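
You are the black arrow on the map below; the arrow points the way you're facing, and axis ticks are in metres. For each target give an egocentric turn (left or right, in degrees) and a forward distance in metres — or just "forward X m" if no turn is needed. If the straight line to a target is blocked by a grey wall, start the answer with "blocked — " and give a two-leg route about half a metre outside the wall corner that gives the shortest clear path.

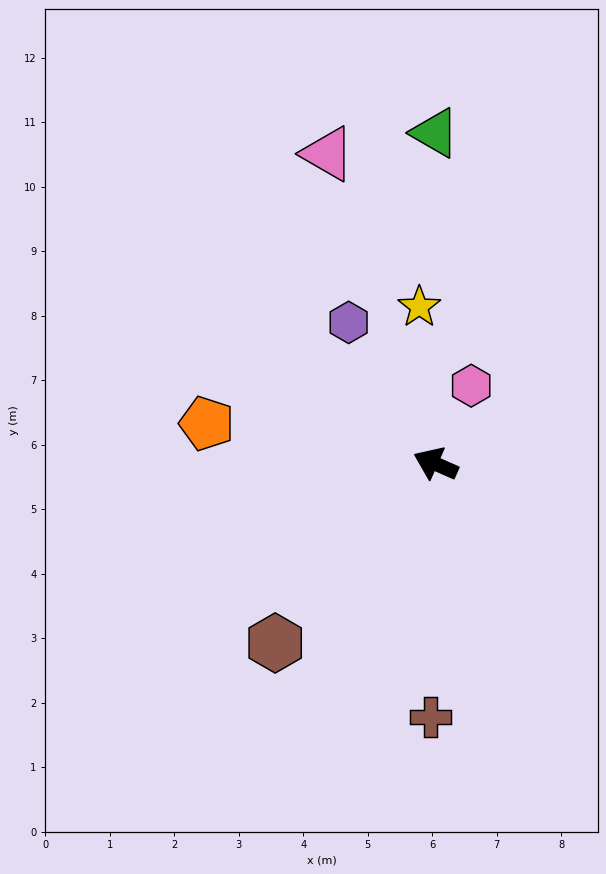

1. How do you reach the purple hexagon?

turn right 35°, forward 2.6 m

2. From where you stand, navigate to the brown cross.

turn left 113°, forward 3.9 m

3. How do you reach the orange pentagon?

turn left 14°, forward 3.6 m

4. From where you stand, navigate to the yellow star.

turn right 60°, forward 2.4 m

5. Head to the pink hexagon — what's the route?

turn right 91°, forward 1.3 m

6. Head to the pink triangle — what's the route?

turn right 47°, forward 5.1 m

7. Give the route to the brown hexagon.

turn left 72°, forward 3.7 m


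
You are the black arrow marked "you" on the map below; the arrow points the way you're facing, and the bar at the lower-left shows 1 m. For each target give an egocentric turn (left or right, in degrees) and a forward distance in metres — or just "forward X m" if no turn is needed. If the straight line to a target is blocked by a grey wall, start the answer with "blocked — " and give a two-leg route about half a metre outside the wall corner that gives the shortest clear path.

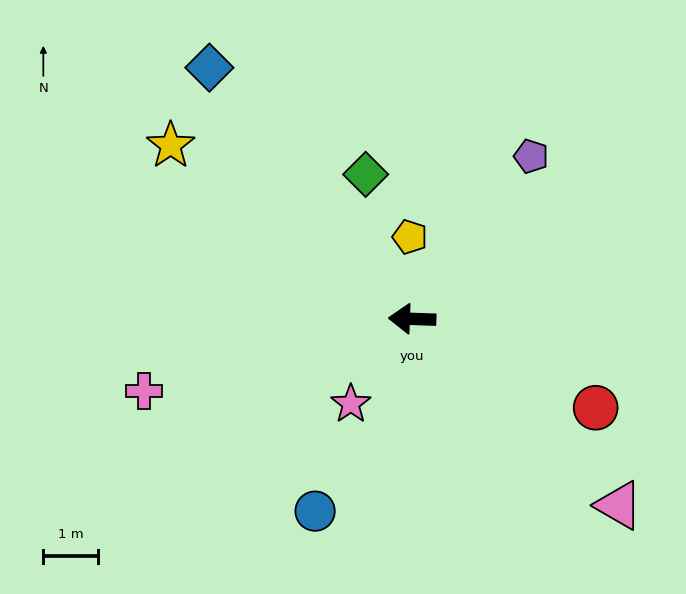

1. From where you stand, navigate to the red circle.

turn left 156°, forward 3.7 m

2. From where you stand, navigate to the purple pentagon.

turn right 124°, forward 3.7 m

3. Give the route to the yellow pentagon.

turn right 86°, forward 1.5 m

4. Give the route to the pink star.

turn left 56°, forward 1.9 m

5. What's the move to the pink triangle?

turn left 140°, forward 5.1 m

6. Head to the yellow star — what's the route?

turn right 34°, forward 5.5 m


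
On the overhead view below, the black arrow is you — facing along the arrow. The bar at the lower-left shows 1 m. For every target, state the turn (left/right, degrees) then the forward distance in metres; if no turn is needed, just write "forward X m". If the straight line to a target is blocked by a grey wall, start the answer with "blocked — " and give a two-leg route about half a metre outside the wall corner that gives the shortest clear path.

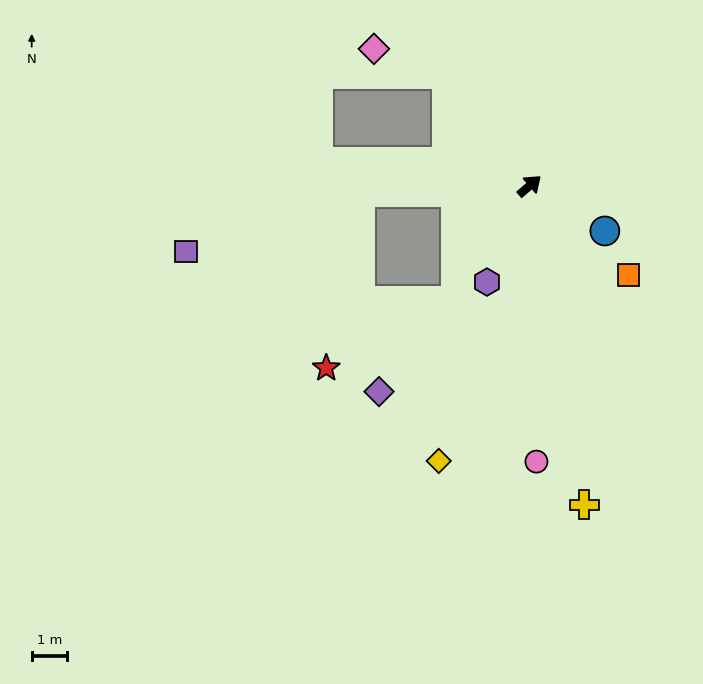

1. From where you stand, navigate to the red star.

blocked — turn left 141°, forward 4.8 m, then turn left 77°, forward 5.1 m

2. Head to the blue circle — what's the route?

turn right 72°, forward 2.5 m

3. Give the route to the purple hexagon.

turn right 155°, forward 3.0 m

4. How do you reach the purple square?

blocked — turn left 141°, forward 4.8 m, then turn left 17°, forward 5.2 m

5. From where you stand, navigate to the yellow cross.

turn right 121°, forward 9.2 m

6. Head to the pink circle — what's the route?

turn right 129°, forward 7.8 m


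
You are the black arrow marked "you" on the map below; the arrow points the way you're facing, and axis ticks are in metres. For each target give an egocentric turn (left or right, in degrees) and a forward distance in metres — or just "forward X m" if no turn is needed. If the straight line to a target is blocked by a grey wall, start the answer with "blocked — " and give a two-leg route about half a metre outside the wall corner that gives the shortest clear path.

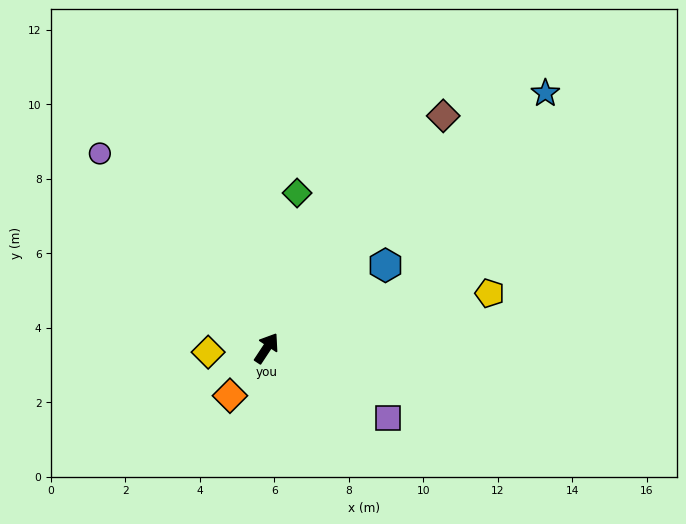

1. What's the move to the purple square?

turn right 86°, forward 3.8 m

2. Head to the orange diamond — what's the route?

turn left 176°, forward 1.6 m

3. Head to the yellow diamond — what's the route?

turn left 127°, forward 1.6 m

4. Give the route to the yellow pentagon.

turn right 43°, forward 6.2 m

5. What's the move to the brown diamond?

turn right 4°, forward 7.8 m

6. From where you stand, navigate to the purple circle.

turn left 74°, forward 6.9 m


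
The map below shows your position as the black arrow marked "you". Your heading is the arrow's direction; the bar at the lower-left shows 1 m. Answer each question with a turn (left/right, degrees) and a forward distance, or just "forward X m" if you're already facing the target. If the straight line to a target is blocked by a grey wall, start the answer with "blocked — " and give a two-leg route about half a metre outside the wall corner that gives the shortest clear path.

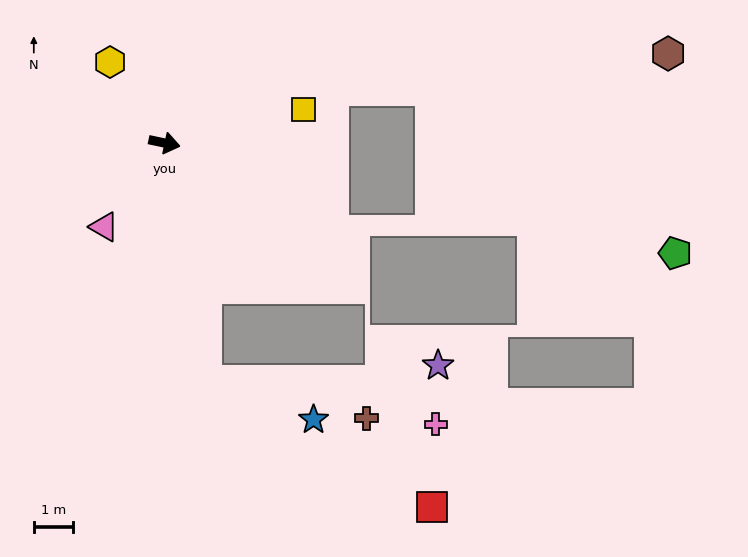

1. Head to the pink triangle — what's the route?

turn right 114°, forward 2.6 m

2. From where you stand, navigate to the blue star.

blocked — turn right 68°, forward 6.2 m, then turn left 60°, forward 2.9 m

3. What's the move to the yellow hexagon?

turn left 136°, forward 2.5 m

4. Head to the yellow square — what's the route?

turn left 25°, forward 3.7 m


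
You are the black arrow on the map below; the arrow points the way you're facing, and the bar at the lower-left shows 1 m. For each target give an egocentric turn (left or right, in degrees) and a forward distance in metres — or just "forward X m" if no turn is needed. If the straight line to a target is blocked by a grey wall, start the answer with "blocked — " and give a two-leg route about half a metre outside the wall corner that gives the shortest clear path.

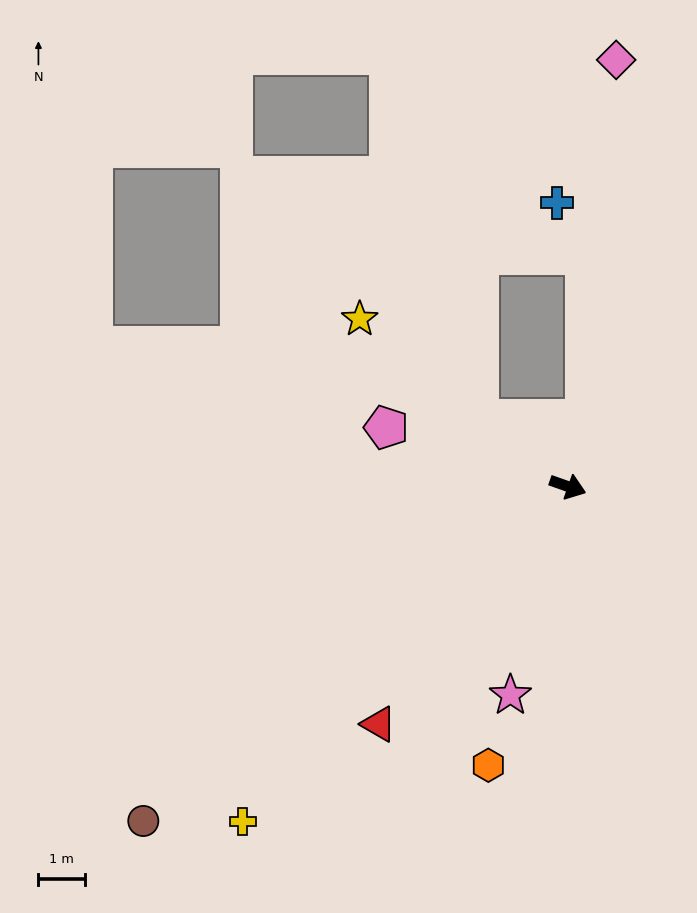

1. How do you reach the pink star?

turn right 86°, forward 4.6 m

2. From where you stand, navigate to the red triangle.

turn right 109°, forward 6.5 m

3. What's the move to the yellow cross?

turn right 115°, forward 10.0 m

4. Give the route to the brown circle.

turn right 122°, forward 11.6 m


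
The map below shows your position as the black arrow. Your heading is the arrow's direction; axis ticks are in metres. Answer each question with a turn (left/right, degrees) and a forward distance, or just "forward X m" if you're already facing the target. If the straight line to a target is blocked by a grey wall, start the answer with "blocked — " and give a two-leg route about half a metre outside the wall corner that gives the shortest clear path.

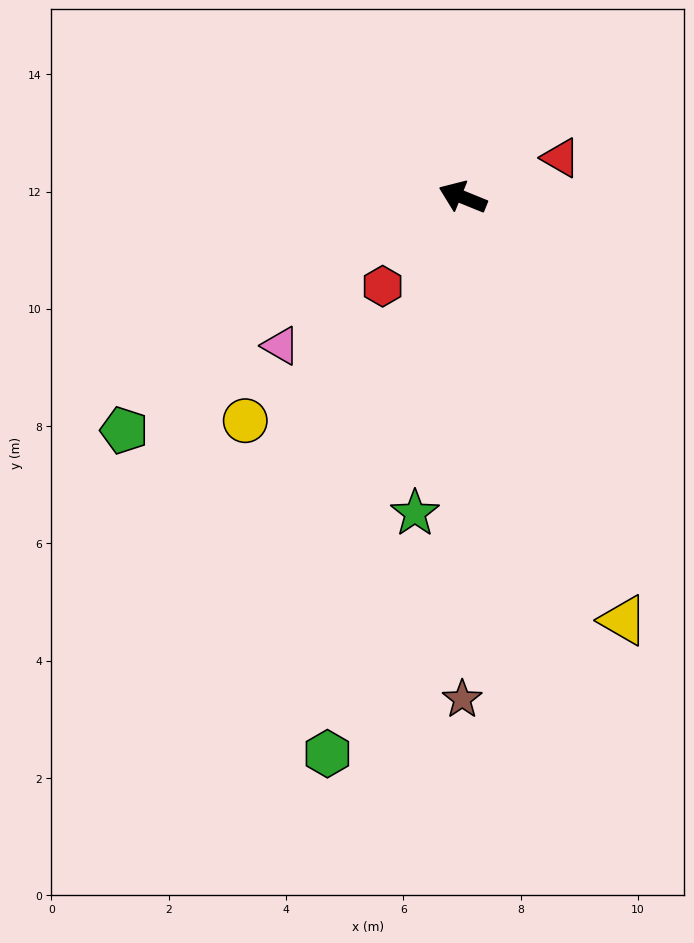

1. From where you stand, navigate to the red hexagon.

turn left 70°, forward 2.0 m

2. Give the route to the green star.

turn left 104°, forward 5.4 m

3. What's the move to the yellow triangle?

turn left 133°, forward 7.7 m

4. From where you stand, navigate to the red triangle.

turn right 136°, forward 1.8 m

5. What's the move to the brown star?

turn left 112°, forward 8.6 m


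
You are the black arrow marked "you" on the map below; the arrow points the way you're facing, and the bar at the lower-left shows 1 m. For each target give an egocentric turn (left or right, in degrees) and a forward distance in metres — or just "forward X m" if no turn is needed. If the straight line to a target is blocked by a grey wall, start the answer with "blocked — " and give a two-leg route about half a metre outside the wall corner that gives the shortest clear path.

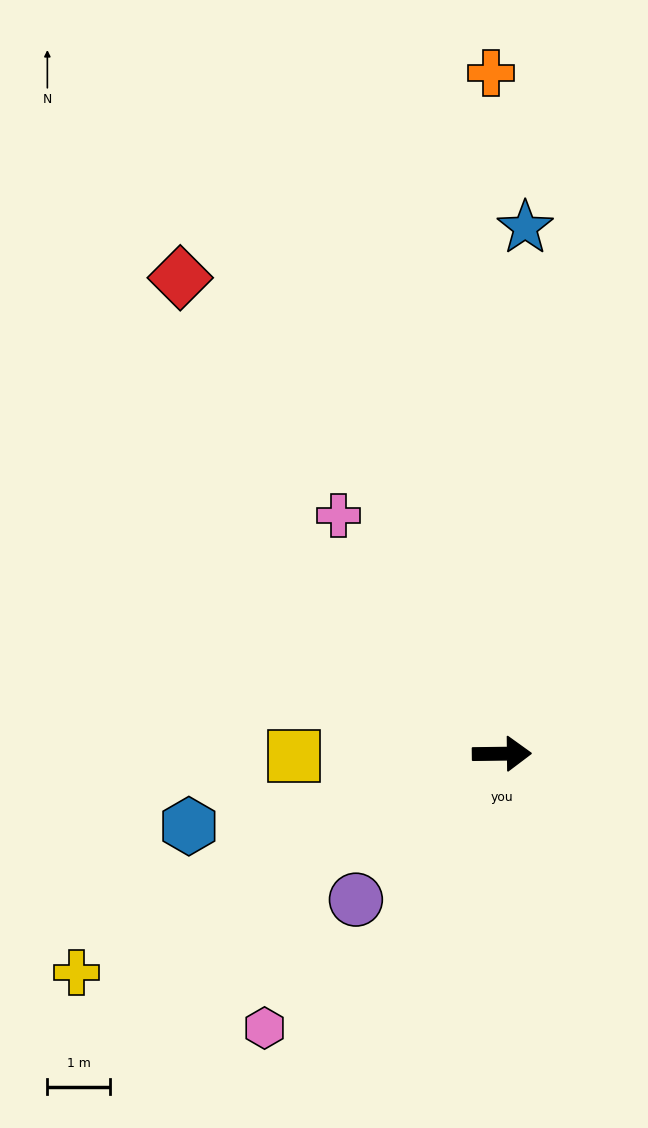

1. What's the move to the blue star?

turn left 87°, forward 8.4 m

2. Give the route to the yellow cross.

turn right 153°, forward 7.7 m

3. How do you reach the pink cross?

turn left 124°, forward 4.6 m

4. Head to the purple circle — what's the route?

turn right 136°, forward 3.3 m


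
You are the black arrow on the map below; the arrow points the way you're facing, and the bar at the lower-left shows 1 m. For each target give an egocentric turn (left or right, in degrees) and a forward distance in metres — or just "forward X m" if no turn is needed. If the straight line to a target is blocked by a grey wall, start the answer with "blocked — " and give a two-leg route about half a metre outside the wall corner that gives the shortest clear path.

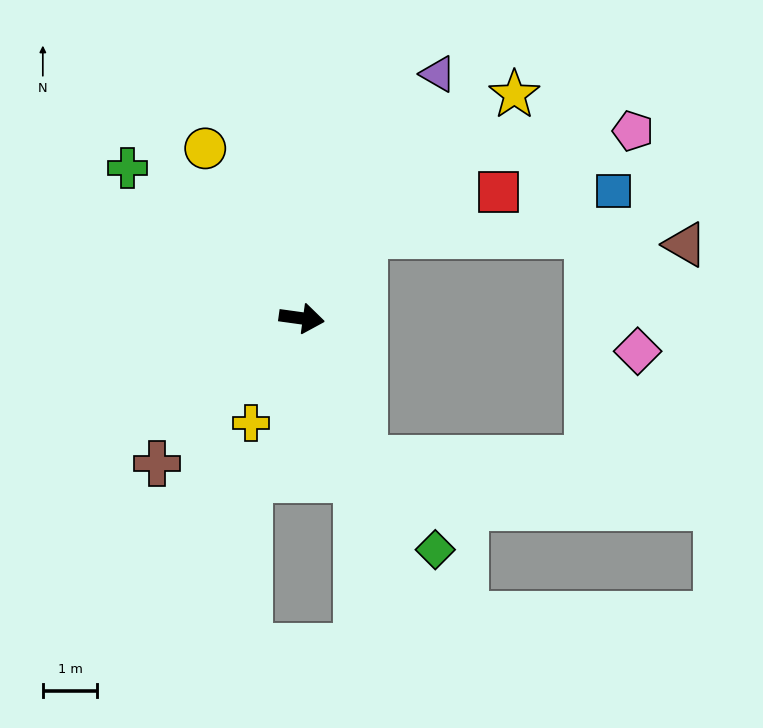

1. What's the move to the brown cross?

turn right 127°, forward 3.8 m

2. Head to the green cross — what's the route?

turn left 147°, forward 4.2 m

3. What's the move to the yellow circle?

turn left 127°, forward 3.6 m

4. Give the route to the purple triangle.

turn left 69°, forward 5.2 m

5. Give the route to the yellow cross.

turn right 108°, forward 2.1 m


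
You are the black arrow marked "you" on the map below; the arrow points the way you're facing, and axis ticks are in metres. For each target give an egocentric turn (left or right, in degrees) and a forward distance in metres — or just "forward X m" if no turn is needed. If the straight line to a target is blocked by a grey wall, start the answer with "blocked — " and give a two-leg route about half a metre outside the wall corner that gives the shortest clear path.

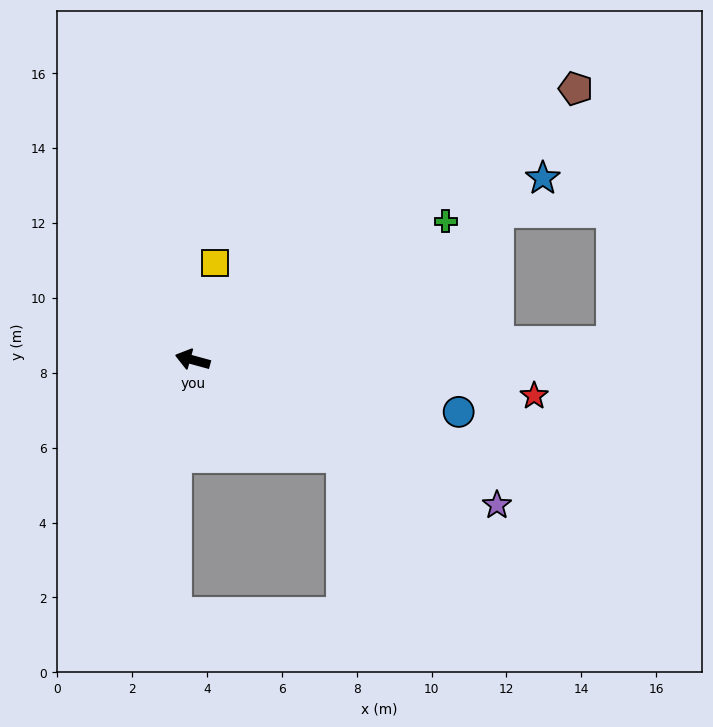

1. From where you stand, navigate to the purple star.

turn left 170°, forward 9.0 m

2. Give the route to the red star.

turn right 171°, forward 9.2 m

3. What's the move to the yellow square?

turn right 88°, forward 2.7 m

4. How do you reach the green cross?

turn right 136°, forward 7.7 m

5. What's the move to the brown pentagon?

turn right 129°, forward 12.5 m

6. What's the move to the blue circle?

turn right 176°, forward 7.2 m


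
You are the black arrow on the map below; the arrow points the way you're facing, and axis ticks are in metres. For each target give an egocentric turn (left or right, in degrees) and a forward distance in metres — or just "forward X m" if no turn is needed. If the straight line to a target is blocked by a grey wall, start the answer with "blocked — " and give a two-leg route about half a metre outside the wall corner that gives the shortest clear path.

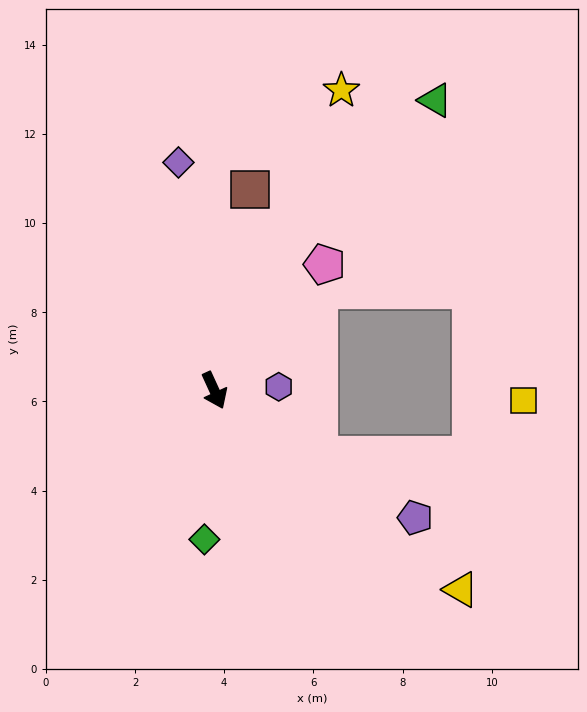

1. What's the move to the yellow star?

turn left 132°, forward 7.3 m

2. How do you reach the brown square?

turn left 145°, forward 4.6 m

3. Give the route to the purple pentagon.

turn left 33°, forward 5.3 m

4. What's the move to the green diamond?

turn right 28°, forward 3.3 m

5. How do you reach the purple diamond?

turn left 164°, forward 5.2 m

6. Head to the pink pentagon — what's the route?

turn left 114°, forward 3.8 m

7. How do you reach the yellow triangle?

turn left 26°, forward 7.1 m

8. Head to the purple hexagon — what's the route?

turn left 69°, forward 1.4 m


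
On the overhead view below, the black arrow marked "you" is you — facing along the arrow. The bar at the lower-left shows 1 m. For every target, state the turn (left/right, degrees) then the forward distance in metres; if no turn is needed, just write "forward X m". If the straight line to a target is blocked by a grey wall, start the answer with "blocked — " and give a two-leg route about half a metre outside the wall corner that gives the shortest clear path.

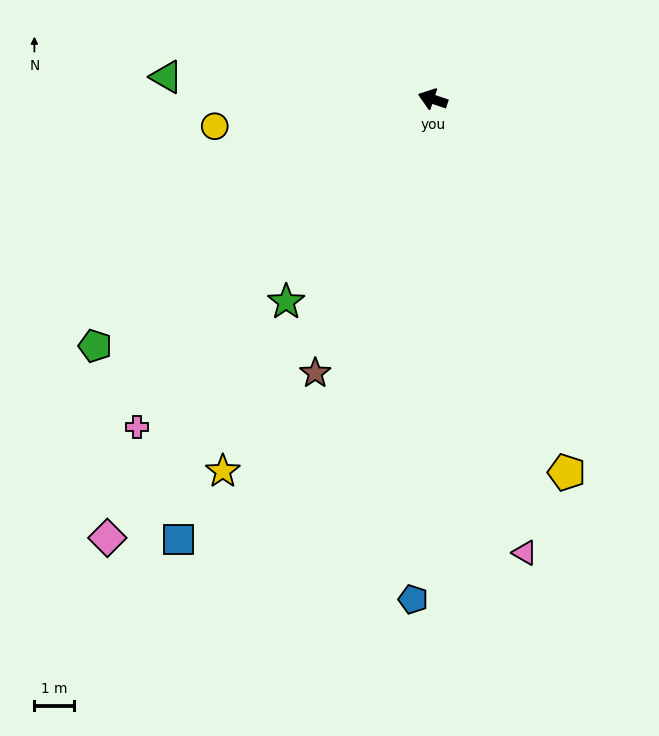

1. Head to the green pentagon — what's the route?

turn left 55°, forward 10.7 m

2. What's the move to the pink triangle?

turn left 120°, forward 11.8 m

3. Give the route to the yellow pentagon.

turn left 128°, forward 10.1 m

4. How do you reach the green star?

turn left 73°, forward 6.4 m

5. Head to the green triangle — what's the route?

turn left 14°, forward 6.8 m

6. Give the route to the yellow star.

turn left 79°, forward 10.9 m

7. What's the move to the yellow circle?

turn left 26°, forward 5.6 m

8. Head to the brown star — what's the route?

turn left 85°, forward 7.6 m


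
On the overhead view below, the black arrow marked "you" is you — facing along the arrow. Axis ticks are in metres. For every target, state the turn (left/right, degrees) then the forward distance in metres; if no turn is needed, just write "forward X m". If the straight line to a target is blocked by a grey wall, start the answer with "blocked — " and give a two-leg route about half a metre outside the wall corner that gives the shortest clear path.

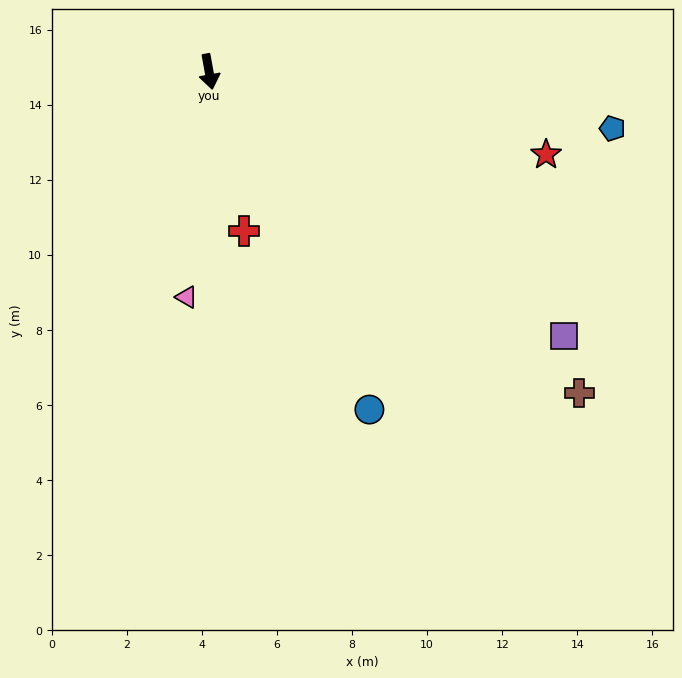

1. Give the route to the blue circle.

turn left 15°, forward 10.0 m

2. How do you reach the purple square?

turn left 43°, forward 11.8 m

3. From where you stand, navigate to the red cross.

turn left 2°, forward 4.3 m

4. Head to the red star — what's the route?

turn left 66°, forward 9.2 m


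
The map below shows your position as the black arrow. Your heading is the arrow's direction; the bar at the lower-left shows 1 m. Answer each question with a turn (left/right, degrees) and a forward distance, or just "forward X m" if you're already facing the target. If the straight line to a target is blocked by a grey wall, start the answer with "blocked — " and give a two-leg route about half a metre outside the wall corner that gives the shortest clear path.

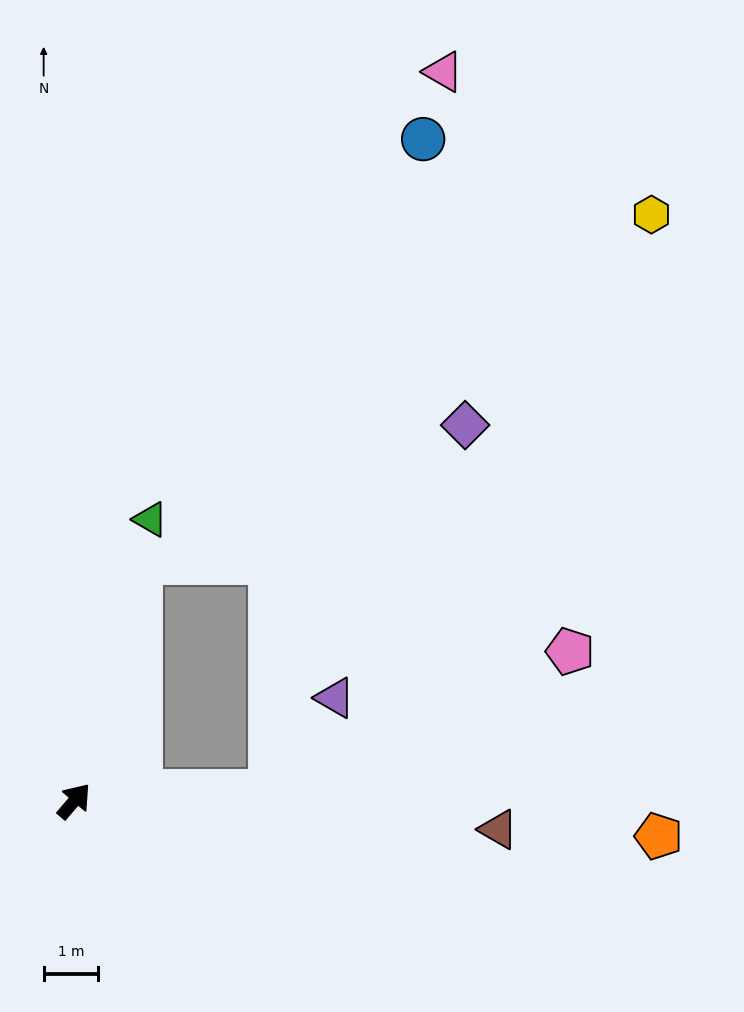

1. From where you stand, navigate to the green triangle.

turn left 25°, forward 5.3 m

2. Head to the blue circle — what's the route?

blocked — turn right 47°, forward 3.6 m, then turn left 74°, forward 12.3 m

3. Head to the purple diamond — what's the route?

blocked — turn left 25°, forward 4.5 m, then turn right 52°, forward 6.5 m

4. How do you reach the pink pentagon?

blocked — turn right 47°, forward 3.6 m, then turn left 23°, forward 6.0 m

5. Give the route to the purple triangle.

blocked — turn right 47°, forward 3.6 m, then turn left 54°, forward 2.1 m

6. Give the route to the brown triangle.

turn right 53°, forward 7.8 m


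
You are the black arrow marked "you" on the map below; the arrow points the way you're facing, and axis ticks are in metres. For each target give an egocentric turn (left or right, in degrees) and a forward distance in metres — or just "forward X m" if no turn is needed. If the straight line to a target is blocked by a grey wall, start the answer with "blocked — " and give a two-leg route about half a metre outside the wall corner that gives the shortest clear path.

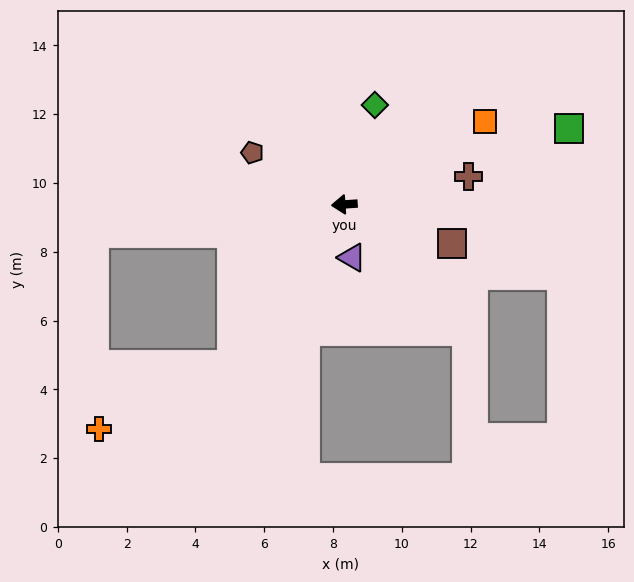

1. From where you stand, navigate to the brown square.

turn left 156°, forward 3.3 m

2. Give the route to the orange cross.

blocked — turn left 51°, forward 5.7 m, then turn right 29°, forward 4.3 m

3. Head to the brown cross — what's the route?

turn right 171°, forward 3.7 m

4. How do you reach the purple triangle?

turn left 94°, forward 1.6 m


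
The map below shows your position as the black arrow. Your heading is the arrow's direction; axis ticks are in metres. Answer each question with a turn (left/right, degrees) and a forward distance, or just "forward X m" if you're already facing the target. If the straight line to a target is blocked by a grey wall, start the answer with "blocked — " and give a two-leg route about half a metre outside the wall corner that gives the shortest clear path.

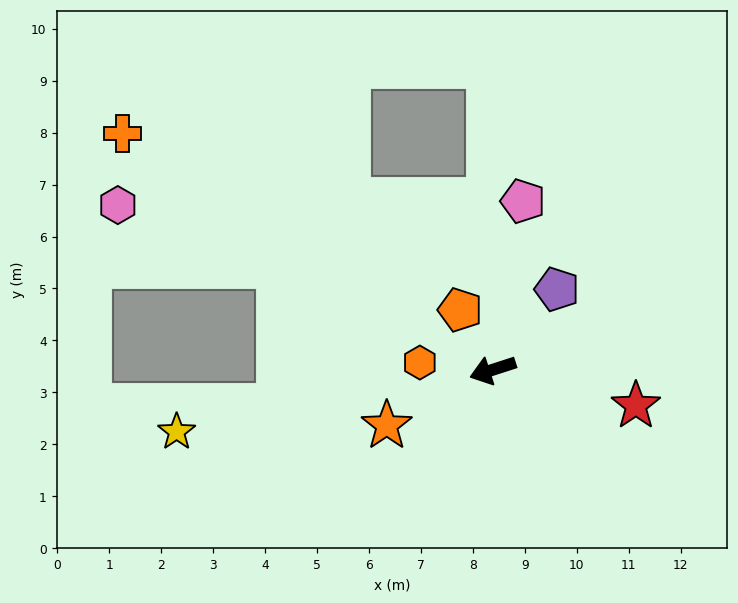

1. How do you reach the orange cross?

turn right 50°, forward 8.5 m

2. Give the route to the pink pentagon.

turn right 118°, forward 3.3 m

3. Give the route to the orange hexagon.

turn right 24°, forward 1.4 m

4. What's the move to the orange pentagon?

turn right 79°, forward 1.3 m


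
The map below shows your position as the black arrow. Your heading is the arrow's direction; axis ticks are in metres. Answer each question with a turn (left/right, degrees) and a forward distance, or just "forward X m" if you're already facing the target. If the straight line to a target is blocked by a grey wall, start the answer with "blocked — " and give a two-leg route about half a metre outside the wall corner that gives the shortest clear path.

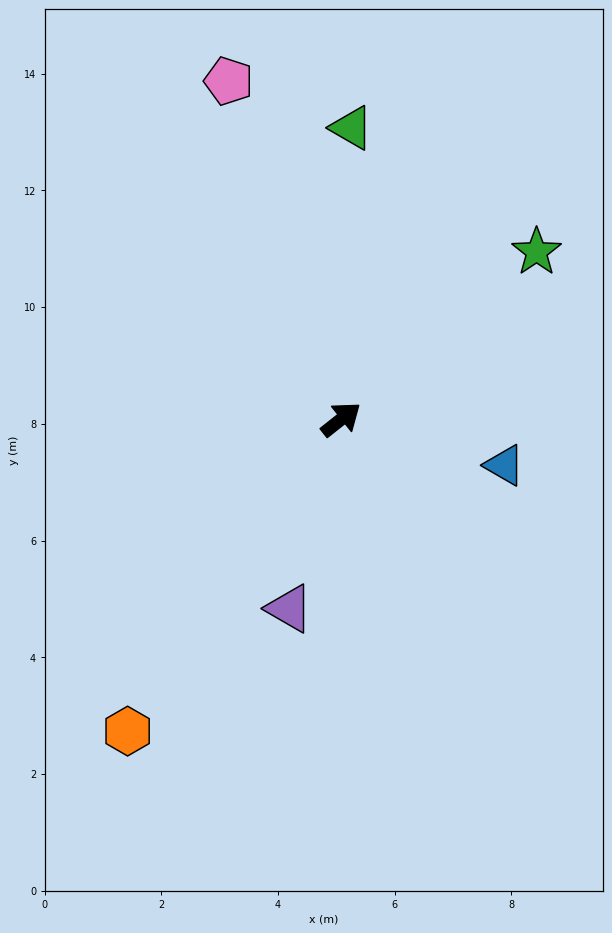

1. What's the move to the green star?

turn left 2°, forward 4.4 m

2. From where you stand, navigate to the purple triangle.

turn right 144°, forward 3.4 m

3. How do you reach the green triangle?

turn left 50°, forward 5.0 m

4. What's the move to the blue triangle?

turn right 54°, forward 2.9 m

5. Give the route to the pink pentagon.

turn left 70°, forward 6.1 m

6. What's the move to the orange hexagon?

turn right 163°, forward 6.5 m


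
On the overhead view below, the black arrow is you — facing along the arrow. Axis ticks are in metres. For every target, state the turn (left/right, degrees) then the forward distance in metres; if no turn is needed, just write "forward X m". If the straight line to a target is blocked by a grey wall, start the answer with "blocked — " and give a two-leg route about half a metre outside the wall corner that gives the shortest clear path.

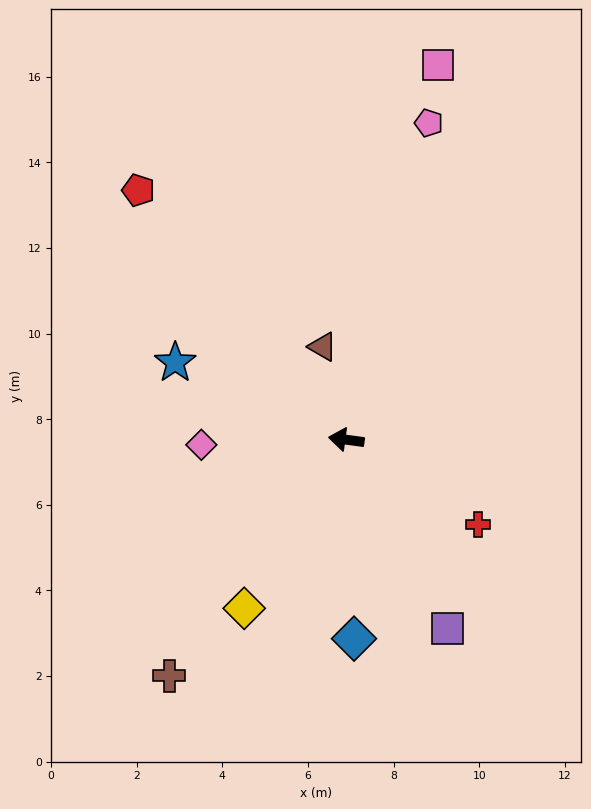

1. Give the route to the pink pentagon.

turn right 97°, forward 7.6 m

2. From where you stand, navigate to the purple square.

turn left 126°, forward 5.0 m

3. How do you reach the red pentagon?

turn right 43°, forward 7.6 m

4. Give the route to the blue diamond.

turn left 100°, forward 4.7 m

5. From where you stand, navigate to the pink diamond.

turn left 10°, forward 3.4 m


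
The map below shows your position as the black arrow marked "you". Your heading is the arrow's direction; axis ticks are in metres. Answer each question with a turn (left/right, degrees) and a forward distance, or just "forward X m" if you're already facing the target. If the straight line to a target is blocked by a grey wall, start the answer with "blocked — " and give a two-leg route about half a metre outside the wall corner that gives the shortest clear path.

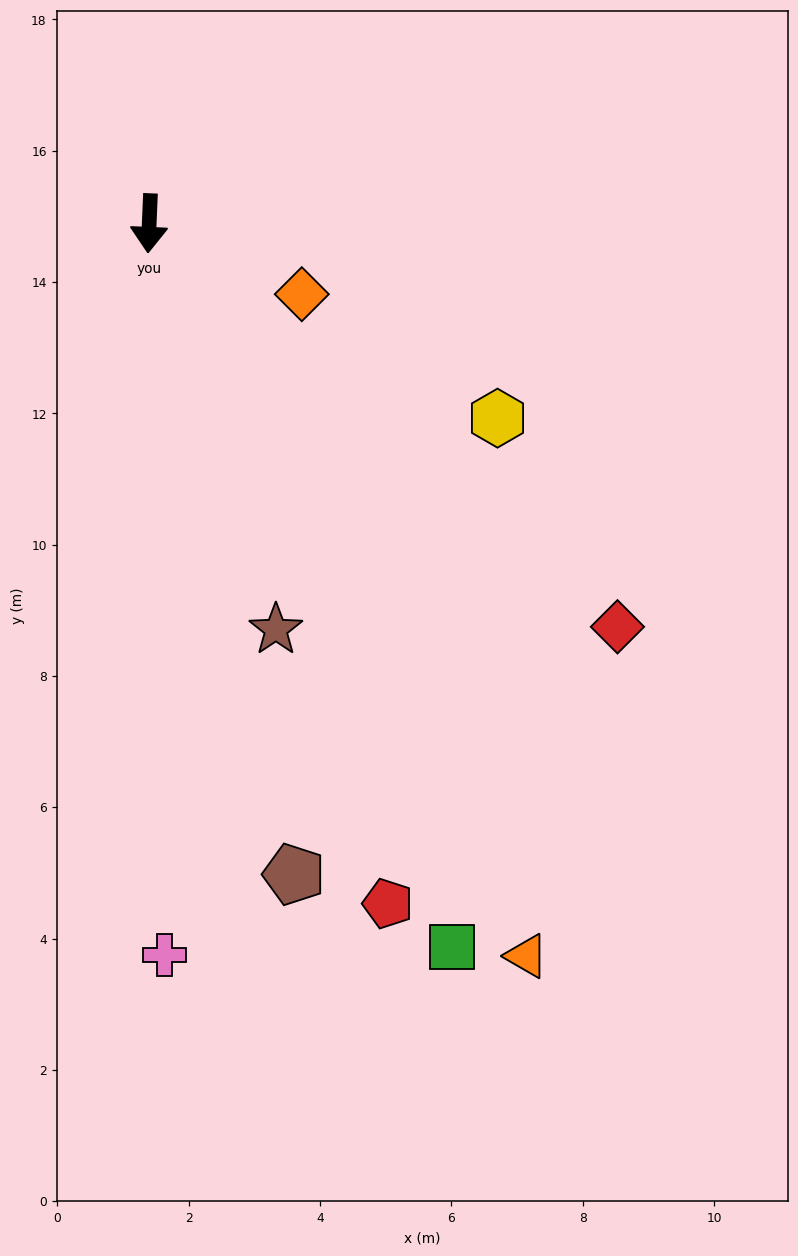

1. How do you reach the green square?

turn left 25°, forward 11.9 m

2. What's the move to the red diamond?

turn left 52°, forward 9.4 m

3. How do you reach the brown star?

turn left 20°, forward 6.5 m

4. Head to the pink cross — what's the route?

turn left 4°, forward 11.1 m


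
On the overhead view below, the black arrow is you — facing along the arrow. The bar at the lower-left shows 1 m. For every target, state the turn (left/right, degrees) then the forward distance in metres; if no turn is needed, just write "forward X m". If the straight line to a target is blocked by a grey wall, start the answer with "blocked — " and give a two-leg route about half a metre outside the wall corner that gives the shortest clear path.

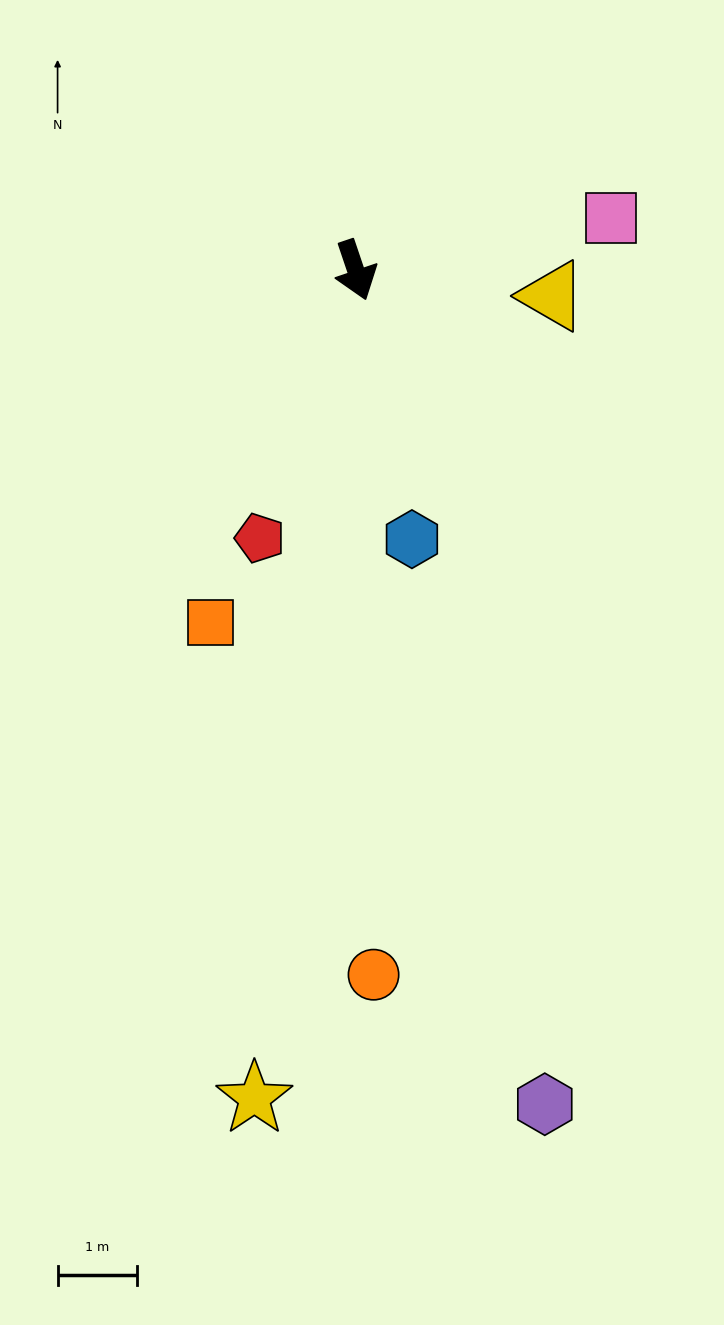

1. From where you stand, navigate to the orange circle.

turn right 17°, forward 8.9 m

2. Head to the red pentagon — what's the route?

turn right 38°, forward 3.6 m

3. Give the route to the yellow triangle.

turn left 64°, forward 2.5 m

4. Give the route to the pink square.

turn left 83°, forward 3.3 m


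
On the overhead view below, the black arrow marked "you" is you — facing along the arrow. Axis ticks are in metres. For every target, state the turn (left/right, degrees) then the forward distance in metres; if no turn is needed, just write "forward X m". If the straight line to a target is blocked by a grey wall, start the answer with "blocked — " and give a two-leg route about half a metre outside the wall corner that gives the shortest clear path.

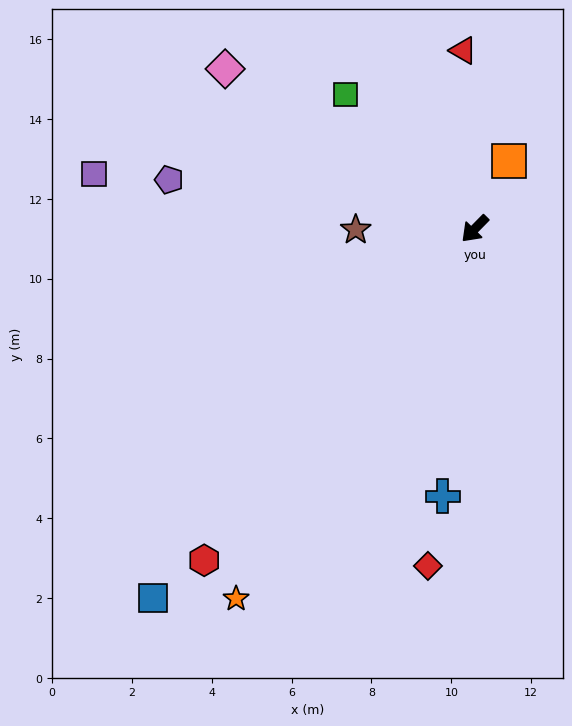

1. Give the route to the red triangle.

turn right 132°, forward 4.5 m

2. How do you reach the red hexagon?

turn left 5°, forward 10.7 m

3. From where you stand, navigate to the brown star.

turn right 45°, forward 3.0 m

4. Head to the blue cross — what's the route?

turn left 38°, forward 6.7 m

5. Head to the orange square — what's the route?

turn right 162°, forward 1.9 m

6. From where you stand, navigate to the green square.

turn right 92°, forward 4.7 m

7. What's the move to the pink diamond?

turn right 78°, forward 7.4 m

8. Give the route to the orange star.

turn left 12°, forward 11.0 m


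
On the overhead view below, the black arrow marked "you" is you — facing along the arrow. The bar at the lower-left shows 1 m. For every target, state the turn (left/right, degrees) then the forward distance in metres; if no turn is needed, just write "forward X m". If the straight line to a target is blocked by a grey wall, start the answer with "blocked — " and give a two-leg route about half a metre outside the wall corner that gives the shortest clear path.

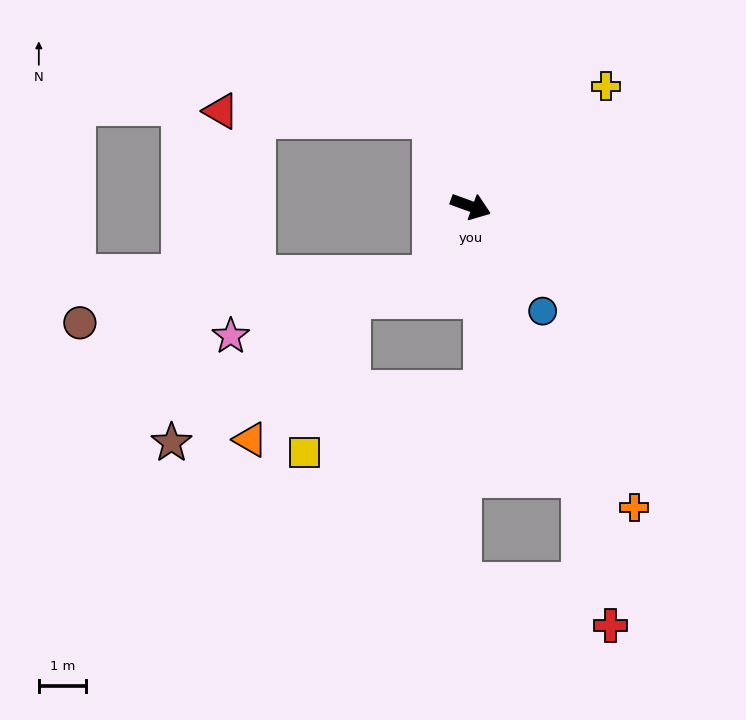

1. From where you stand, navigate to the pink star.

blocked — turn right 99°, forward 1.7 m, then turn right 44°, forward 4.5 m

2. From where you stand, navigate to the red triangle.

blocked — turn left 134°, forward 2.0 m, then turn left 64°, forward 4.5 m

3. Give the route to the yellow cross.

turn left 62°, forward 3.8 m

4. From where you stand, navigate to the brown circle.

blocked — turn right 99°, forward 1.7 m, then turn right 53°, forward 7.5 m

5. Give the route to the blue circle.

turn right 36°, forward 2.7 m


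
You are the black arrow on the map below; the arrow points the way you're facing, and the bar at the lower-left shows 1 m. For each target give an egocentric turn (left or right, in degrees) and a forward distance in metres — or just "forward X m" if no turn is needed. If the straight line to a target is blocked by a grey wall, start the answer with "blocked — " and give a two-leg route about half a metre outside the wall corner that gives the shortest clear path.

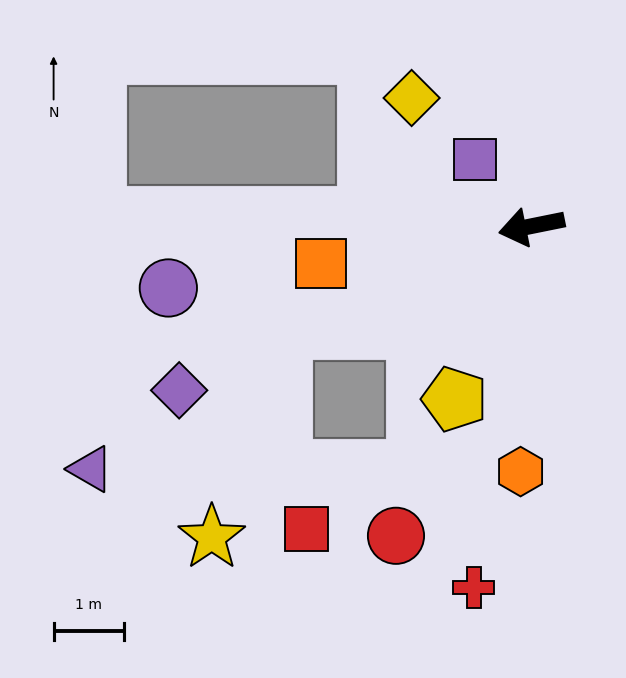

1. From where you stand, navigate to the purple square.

turn right 61°, forward 1.2 m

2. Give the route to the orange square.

forward 3.0 m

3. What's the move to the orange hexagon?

turn left 76°, forward 3.5 m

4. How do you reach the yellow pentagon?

turn left 55°, forward 2.7 m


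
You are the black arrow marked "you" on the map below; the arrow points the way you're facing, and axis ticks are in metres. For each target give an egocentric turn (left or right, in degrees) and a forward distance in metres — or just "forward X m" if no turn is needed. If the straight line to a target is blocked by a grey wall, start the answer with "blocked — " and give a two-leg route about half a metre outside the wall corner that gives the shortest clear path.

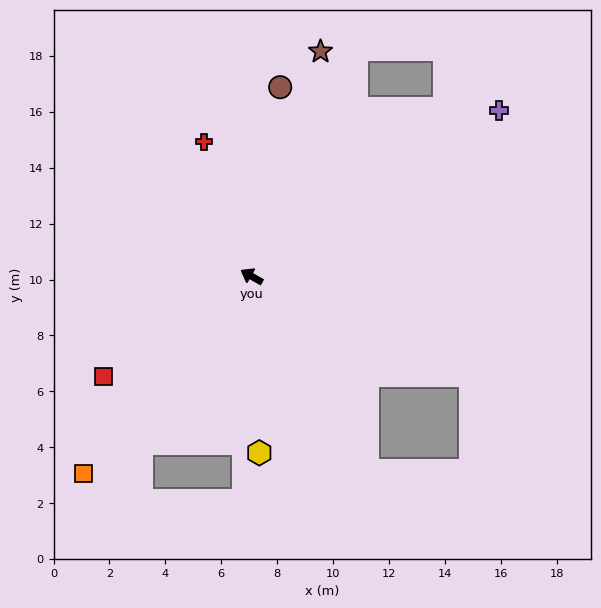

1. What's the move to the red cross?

turn right 41°, forward 5.1 m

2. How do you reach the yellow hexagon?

turn left 122°, forward 6.3 m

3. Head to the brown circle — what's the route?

turn right 69°, forward 6.8 m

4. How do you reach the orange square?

turn left 79°, forward 9.3 m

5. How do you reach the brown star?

turn right 77°, forward 8.4 m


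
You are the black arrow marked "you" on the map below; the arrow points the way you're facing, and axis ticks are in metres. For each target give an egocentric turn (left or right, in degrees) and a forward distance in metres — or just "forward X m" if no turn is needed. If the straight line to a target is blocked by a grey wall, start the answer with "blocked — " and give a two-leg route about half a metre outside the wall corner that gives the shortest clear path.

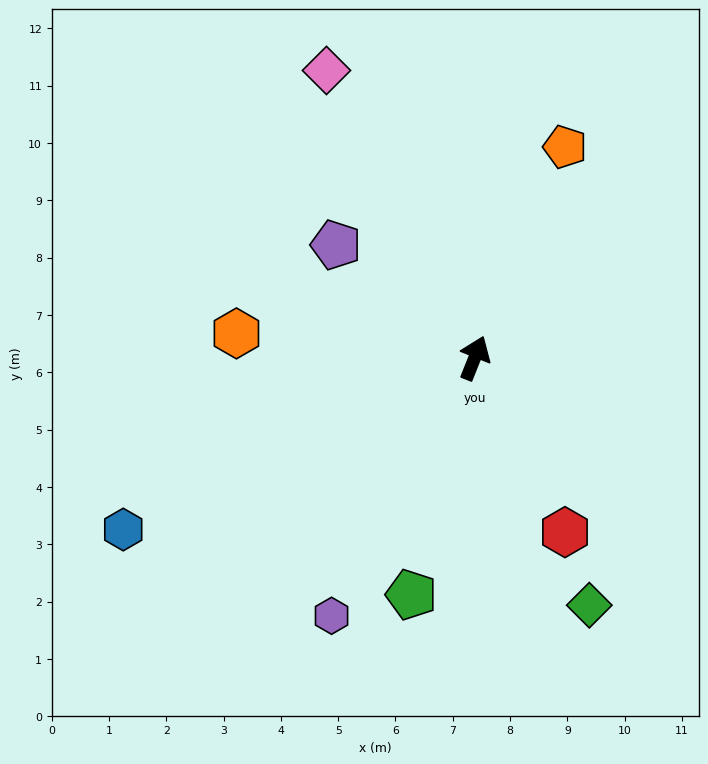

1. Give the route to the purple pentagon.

turn left 73°, forward 3.1 m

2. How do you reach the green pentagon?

turn right 173°, forward 4.3 m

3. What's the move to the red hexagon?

turn right 131°, forward 3.4 m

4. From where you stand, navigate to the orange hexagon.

turn left 106°, forward 4.2 m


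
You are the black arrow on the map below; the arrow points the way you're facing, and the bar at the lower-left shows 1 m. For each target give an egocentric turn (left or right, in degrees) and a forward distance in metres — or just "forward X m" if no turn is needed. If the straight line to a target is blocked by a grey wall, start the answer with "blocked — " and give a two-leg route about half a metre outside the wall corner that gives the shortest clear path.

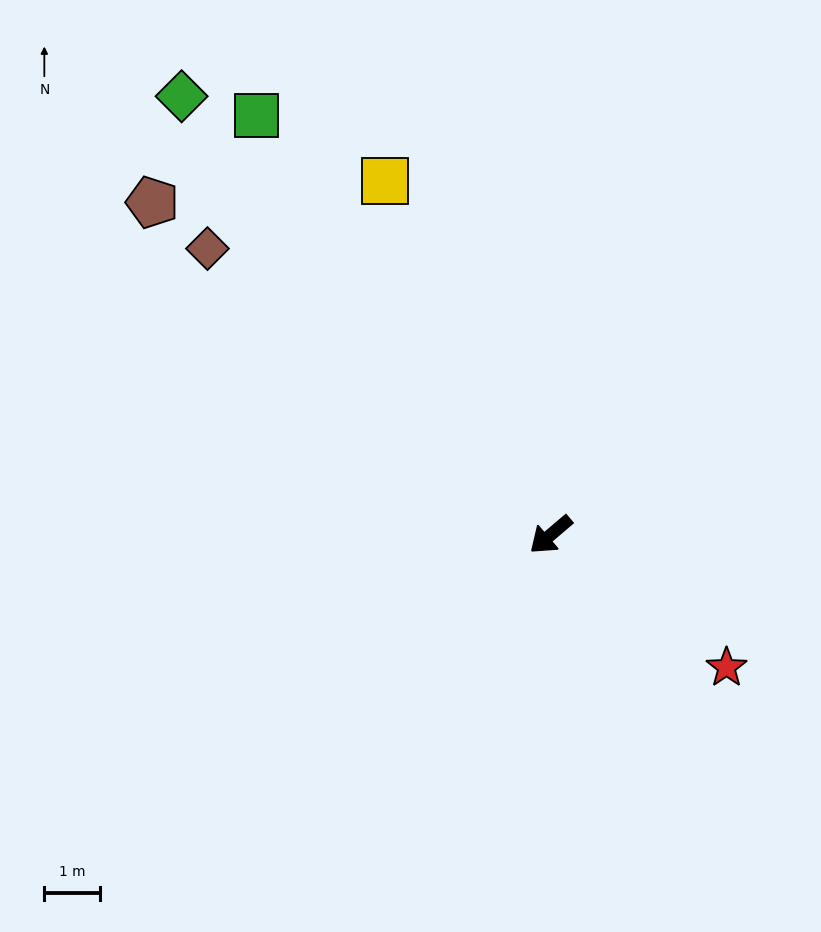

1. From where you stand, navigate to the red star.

turn left 103°, forward 4.0 m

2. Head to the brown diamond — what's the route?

turn right 80°, forward 8.0 m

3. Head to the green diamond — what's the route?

turn right 90°, forward 10.3 m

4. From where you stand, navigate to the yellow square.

turn right 105°, forward 7.0 m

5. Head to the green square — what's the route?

turn right 95°, forward 9.2 m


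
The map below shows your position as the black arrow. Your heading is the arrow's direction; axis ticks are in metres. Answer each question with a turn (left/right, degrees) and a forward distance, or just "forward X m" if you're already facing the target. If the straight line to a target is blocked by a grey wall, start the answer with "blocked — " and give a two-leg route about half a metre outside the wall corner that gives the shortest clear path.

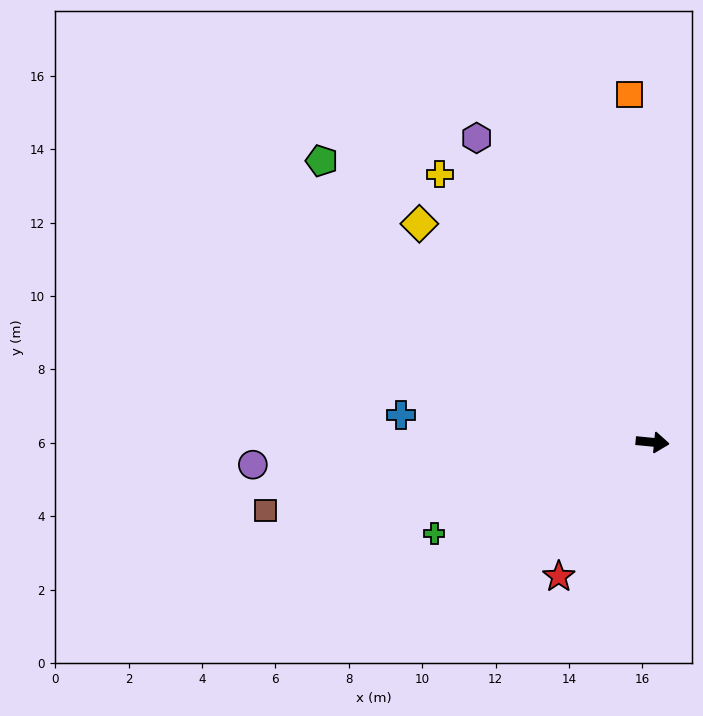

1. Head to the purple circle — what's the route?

turn right 171°, forward 10.9 m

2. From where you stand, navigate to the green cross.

turn right 152°, forward 6.5 m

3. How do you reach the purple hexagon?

turn left 126°, forward 9.6 m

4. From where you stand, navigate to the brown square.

turn right 164°, forward 10.7 m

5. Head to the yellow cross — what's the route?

turn left 134°, forward 9.3 m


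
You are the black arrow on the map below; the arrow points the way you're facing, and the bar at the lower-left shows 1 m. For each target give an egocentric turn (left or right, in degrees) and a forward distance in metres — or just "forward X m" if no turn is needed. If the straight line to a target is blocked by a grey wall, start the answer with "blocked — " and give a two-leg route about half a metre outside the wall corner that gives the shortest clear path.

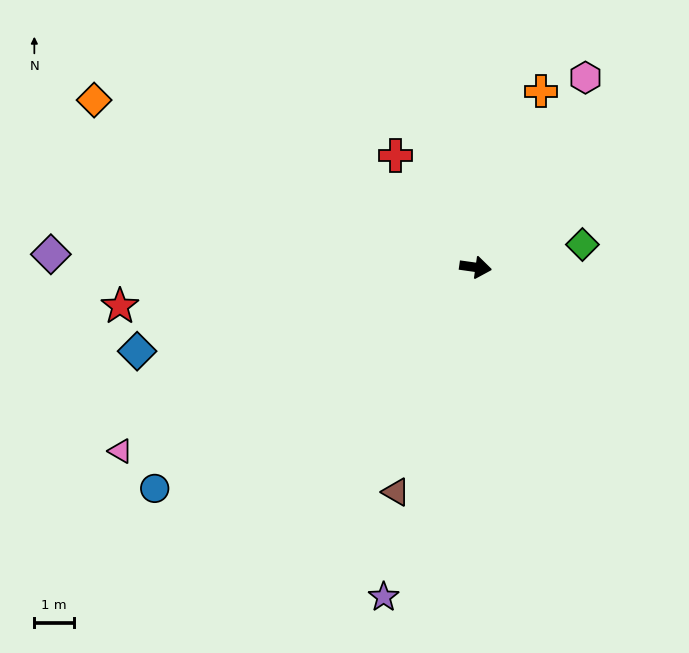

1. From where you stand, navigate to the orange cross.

turn left 78°, forward 4.7 m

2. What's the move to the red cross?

turn left 134°, forward 3.5 m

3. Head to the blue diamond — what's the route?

turn right 158°, forward 8.8 m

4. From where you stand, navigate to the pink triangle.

turn right 145°, forward 10.1 m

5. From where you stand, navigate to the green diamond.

turn left 20°, forward 2.8 m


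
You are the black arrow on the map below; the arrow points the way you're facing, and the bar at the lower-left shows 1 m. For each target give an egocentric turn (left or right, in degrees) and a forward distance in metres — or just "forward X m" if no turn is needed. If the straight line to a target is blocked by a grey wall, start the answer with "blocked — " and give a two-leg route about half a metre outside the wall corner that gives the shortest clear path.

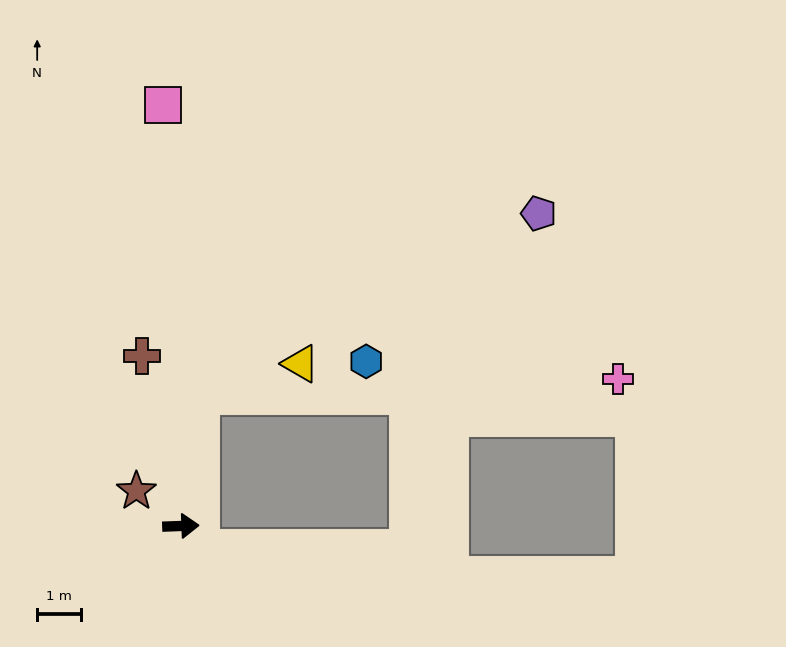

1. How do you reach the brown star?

turn left 140°, forward 1.3 m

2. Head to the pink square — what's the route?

turn left 90°, forward 9.6 m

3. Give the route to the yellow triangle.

blocked — turn left 79°, forward 3.0 m, then turn right 63°, forward 2.4 m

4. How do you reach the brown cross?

turn left 101°, forward 4.0 m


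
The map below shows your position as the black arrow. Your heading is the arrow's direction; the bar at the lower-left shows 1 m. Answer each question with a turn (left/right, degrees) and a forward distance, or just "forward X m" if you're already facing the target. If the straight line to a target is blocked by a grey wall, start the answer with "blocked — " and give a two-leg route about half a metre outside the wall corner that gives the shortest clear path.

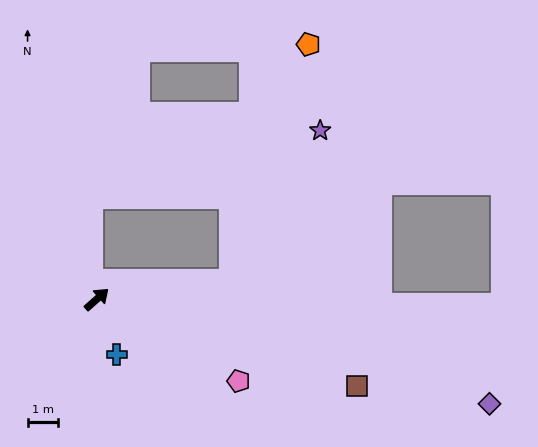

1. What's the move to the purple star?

blocked — turn right 34°, forward 4.4 m, then turn left 52°, forward 5.7 m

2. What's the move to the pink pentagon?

turn right 72°, forward 5.3 m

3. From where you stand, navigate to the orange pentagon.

blocked — turn right 34°, forward 4.4 m, then turn left 65°, forward 8.2 m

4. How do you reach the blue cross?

turn right 112°, forward 1.9 m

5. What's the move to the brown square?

turn right 60°, forward 9.0 m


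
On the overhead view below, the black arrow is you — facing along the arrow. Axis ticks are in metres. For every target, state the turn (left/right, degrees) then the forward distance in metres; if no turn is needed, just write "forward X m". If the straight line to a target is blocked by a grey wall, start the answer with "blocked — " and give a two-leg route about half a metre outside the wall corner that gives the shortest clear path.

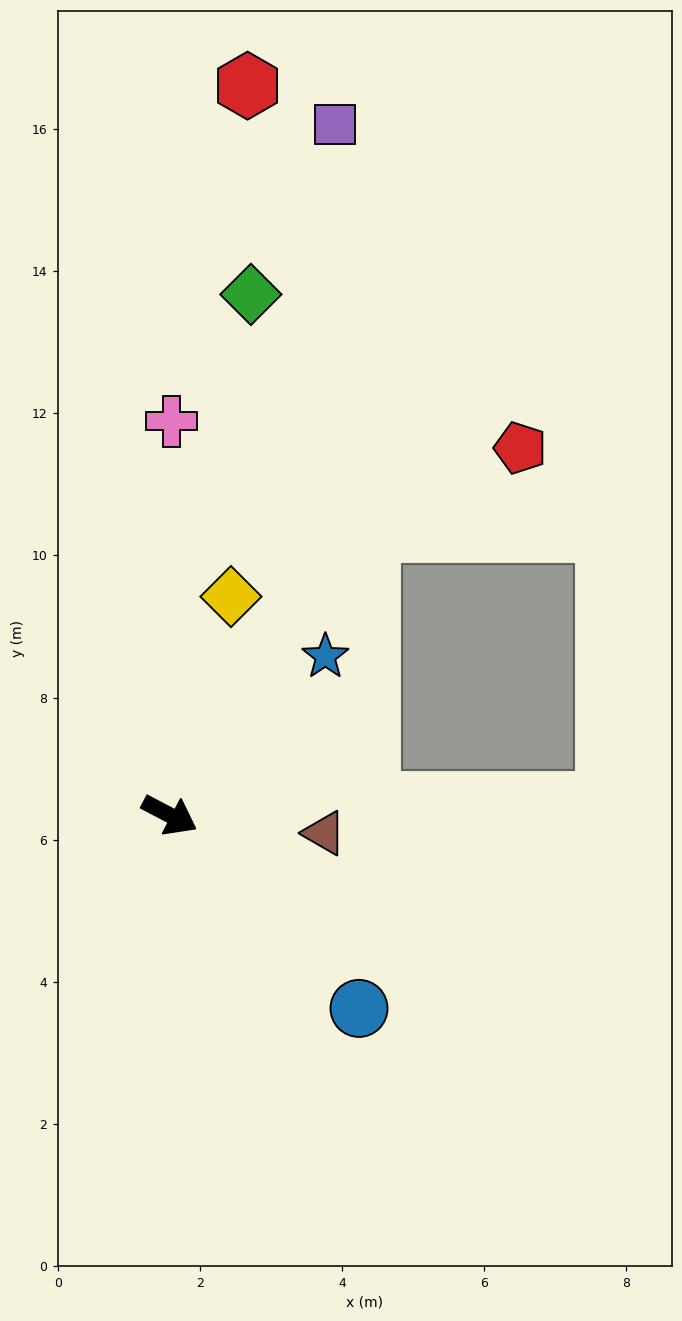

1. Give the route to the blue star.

turn left 73°, forward 3.1 m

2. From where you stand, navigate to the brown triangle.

turn left 21°, forward 2.2 m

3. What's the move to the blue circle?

turn right 18°, forward 3.8 m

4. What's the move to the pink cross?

turn left 117°, forward 5.5 m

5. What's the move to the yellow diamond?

turn left 102°, forward 3.2 m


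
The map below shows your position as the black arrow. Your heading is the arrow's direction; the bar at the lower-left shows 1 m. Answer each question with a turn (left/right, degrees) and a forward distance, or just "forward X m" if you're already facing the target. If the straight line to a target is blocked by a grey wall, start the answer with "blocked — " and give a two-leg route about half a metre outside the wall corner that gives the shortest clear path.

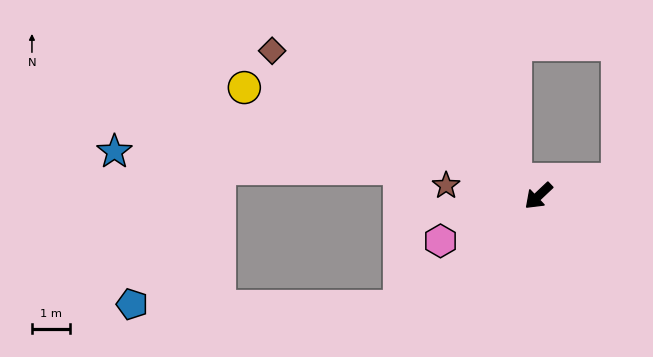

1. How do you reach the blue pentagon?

blocked — turn right 5°, forward 4.7 m, then turn right 39°, forward 7.0 m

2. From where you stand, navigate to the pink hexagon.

turn right 19°, forward 2.8 m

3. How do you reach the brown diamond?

turn right 72°, forward 8.0 m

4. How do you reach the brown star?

turn right 50°, forward 2.5 m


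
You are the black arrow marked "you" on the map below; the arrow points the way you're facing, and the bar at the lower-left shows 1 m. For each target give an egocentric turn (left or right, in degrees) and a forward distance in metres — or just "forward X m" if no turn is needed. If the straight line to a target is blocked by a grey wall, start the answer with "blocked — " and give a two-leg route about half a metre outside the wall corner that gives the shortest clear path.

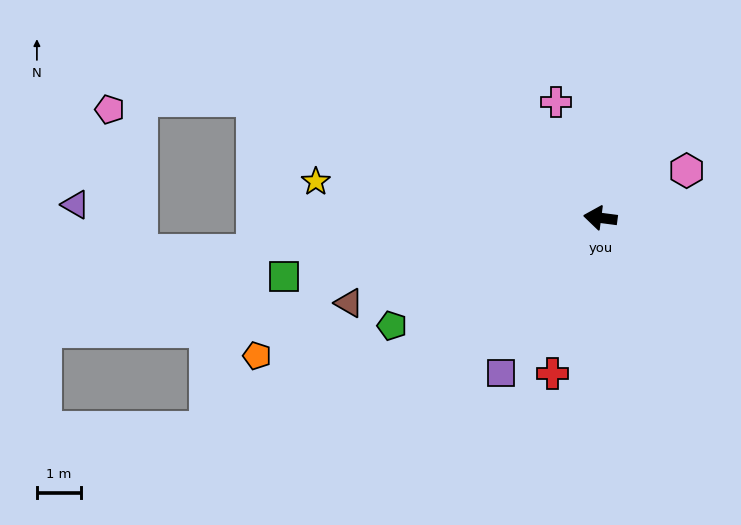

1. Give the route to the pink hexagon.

turn right 144°, forward 2.2 m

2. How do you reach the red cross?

turn left 80°, forward 3.7 m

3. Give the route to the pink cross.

turn right 62°, forward 2.8 m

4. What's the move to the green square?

turn left 18°, forward 7.3 m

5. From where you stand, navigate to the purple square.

turn left 65°, forward 4.2 m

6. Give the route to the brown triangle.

turn left 26°, forward 6.0 m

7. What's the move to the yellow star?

forward 6.5 m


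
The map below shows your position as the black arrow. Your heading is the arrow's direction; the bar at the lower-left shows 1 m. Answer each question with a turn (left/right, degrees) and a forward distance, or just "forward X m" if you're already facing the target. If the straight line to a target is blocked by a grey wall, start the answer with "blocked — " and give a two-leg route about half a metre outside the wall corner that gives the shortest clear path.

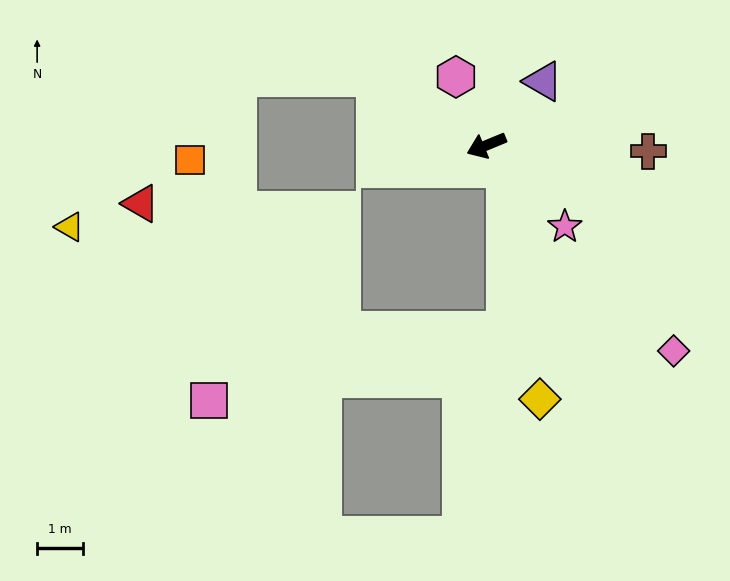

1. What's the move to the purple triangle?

turn right 154°, forward 1.9 m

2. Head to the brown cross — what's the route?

turn left 155°, forward 3.6 m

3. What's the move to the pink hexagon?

turn right 88°, forward 1.6 m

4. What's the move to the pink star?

turn left 111°, forward 2.5 m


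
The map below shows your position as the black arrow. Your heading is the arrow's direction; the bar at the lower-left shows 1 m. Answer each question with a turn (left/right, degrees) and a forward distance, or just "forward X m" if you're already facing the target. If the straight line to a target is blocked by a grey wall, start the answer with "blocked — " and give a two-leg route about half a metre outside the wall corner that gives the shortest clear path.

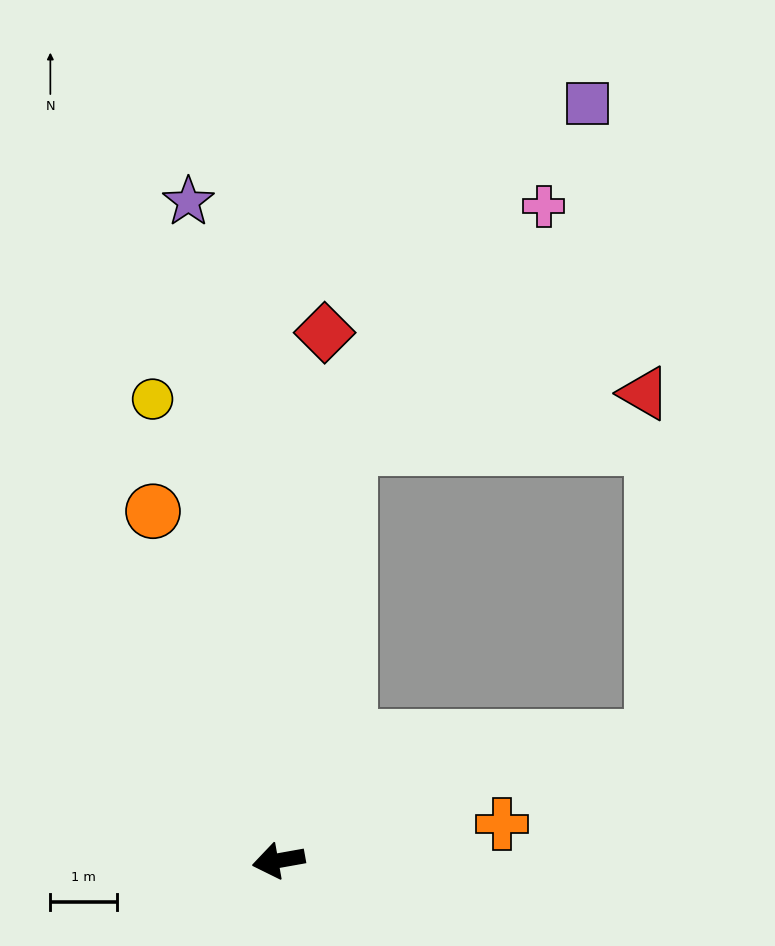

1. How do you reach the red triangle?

blocked — turn right 110°, forward 6.3 m, then turn right 70°, forward 4.5 m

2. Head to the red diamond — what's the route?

turn right 105°, forward 7.9 m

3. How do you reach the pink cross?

blocked — turn right 110°, forward 6.3 m, then turn right 29°, forward 4.6 m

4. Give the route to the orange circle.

turn right 80°, forward 5.6 m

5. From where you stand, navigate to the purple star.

turn right 92°, forward 10.0 m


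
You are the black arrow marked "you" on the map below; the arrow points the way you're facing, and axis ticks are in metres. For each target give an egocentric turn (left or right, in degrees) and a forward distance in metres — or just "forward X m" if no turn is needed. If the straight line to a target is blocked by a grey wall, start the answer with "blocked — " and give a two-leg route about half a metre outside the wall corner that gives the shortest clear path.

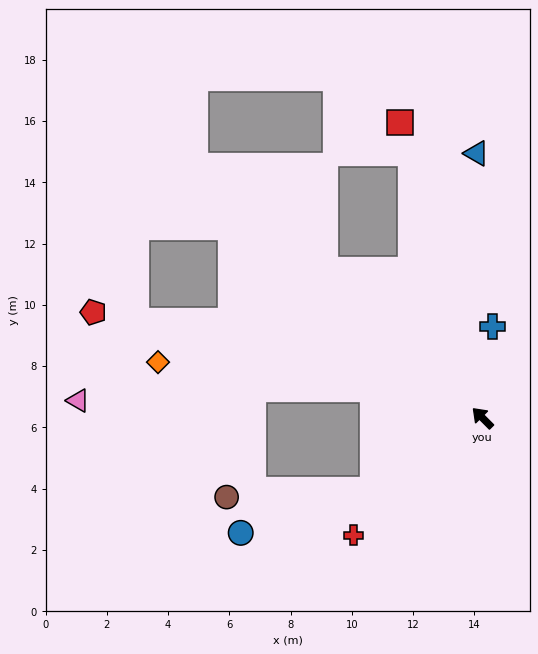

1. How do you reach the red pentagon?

turn left 30°, forward 13.2 m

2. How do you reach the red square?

turn right 29°, forward 10.0 m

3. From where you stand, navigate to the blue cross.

turn right 51°, forward 3.0 m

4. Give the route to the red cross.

turn left 87°, forward 5.7 m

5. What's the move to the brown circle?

blocked — turn left 78°, forward 4.3 m, then turn right 30°, forward 4.8 m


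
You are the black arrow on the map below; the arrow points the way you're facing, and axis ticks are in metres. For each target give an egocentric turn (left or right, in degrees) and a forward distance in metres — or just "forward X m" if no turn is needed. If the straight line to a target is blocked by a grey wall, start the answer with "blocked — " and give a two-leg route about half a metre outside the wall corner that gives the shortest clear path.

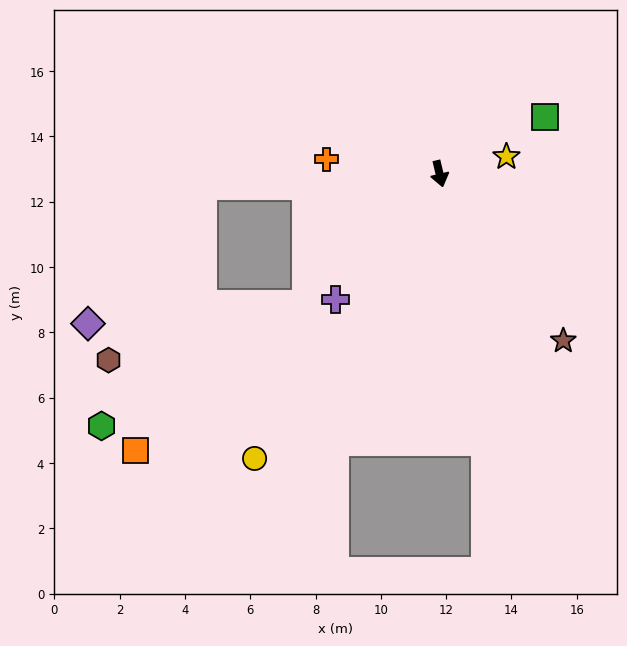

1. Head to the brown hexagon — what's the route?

blocked — turn right 100°, forward 7.2 m, then turn left 58°, forward 6.1 m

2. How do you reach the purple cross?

turn right 53°, forward 5.0 m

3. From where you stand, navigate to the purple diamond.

blocked — turn right 100°, forward 7.2 m, then turn left 47°, forward 5.5 m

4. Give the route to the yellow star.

turn left 91°, forward 2.1 m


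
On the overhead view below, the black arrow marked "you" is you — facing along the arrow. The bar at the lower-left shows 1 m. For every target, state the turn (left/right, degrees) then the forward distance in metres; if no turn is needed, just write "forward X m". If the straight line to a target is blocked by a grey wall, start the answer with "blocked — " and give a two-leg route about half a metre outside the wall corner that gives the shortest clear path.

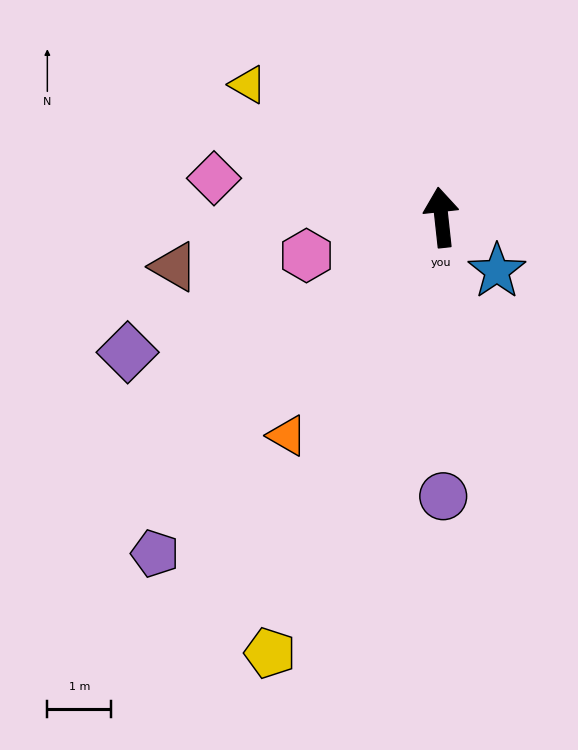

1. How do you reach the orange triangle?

turn left 139°, forward 4.2 m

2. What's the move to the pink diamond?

turn left 74°, forward 3.6 m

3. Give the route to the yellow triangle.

turn left 49°, forward 3.7 m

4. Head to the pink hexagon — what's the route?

turn left 100°, forward 2.2 m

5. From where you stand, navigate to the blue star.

turn right 140°, forward 1.2 m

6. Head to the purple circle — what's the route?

turn left 174°, forward 4.4 m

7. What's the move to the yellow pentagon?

turn left 152°, forward 7.3 m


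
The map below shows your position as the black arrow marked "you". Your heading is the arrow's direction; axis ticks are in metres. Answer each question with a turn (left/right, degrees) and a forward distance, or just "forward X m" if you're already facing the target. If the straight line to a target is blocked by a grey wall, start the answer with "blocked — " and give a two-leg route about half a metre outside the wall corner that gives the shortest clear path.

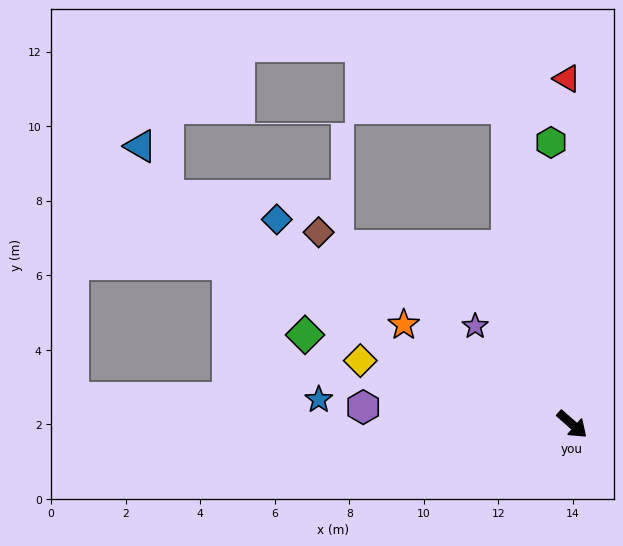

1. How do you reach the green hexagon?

turn left 136°, forward 7.6 m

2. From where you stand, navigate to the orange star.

turn right 169°, forward 5.2 m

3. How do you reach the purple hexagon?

turn right 143°, forward 5.6 m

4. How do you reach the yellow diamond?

turn right 155°, forward 5.9 m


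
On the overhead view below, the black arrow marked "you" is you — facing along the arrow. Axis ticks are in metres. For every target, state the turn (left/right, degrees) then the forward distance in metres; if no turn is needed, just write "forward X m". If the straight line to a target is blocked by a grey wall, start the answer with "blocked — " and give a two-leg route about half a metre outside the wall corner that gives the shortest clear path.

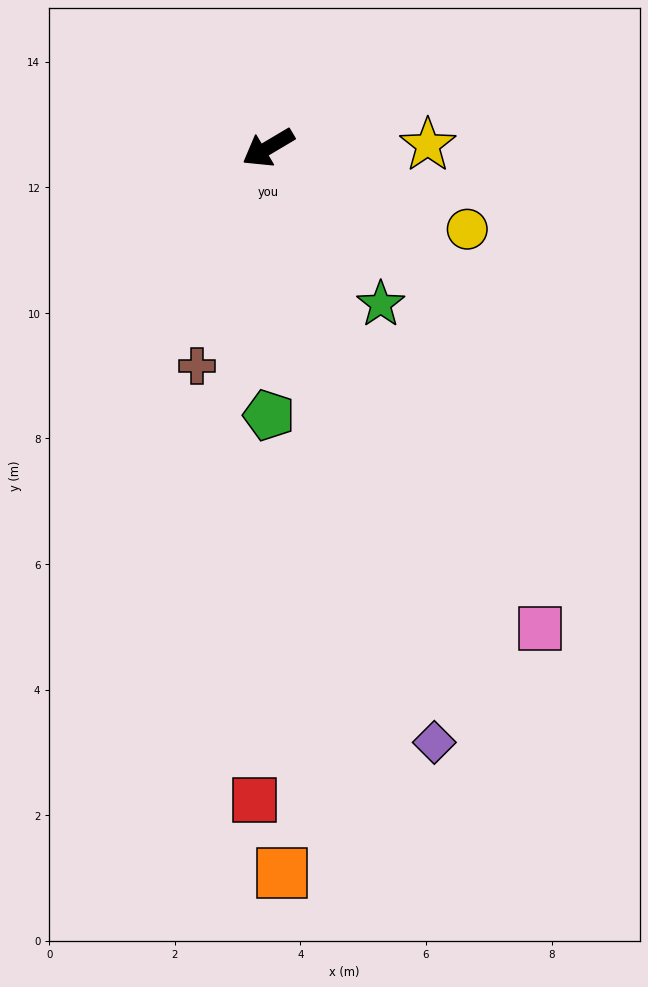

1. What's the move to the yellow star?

turn left 150°, forward 2.5 m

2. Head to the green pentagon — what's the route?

turn left 59°, forward 4.3 m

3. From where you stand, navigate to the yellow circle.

turn left 127°, forward 3.4 m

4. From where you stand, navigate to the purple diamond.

turn left 75°, forward 9.8 m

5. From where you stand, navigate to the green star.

turn left 95°, forward 3.1 m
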